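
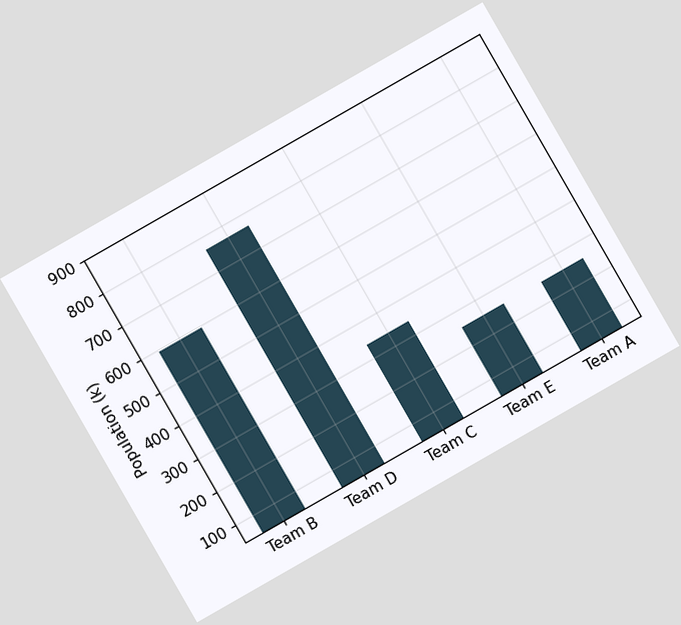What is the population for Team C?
The chart is tilted about 30° counter-clockwise. Reading along the chart's y-axis, the Team C bar reaches 340k.

340k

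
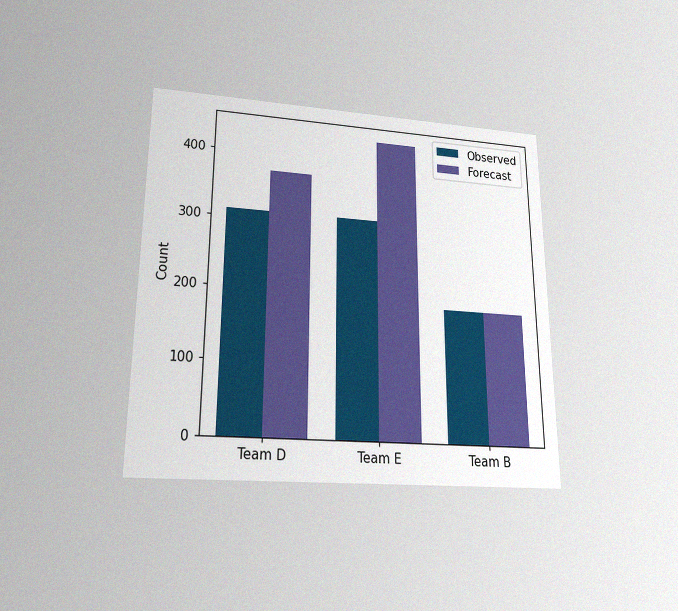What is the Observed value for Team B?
The chart is viewed slightly from below, with some photo noise. The Observed bar at Team B reaches 186 on the y-axis.

186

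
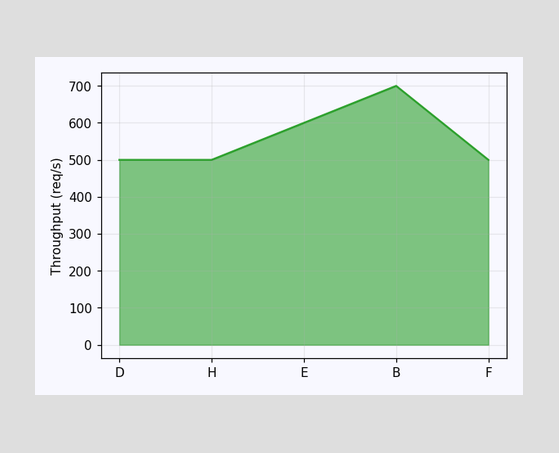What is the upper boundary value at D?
500req/s

At D the upper boundary is at 500req/s.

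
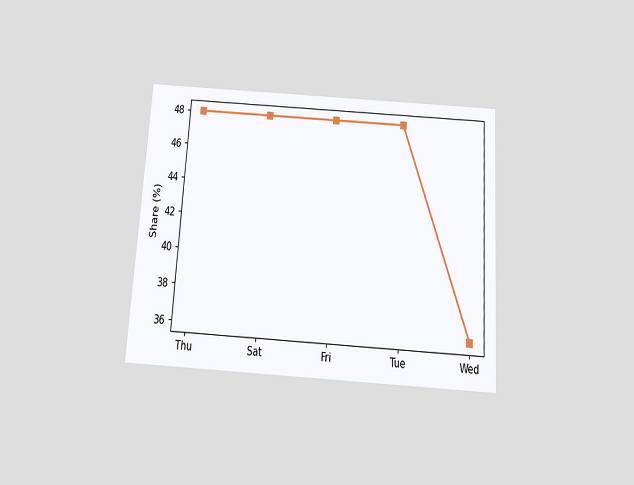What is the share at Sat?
The chart is tilted about 4° clockwise and viewed slightly from below. At Sat, the line is at 48%.

48%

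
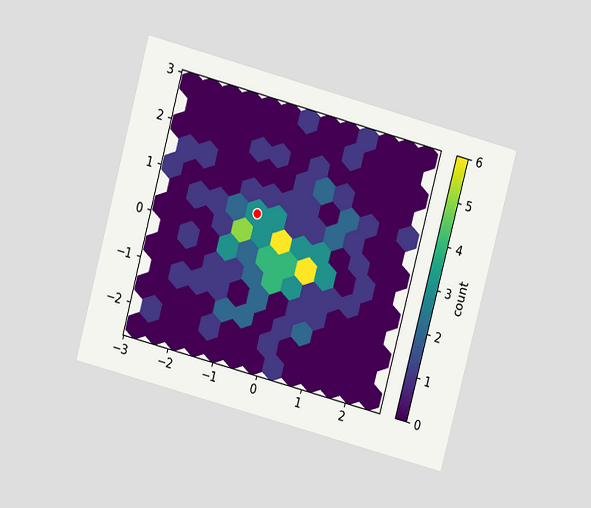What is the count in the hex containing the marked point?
3

The chart is tilted about 15° clockwise and viewed at a slight angle. The marked hex reads 3 on the colorbar.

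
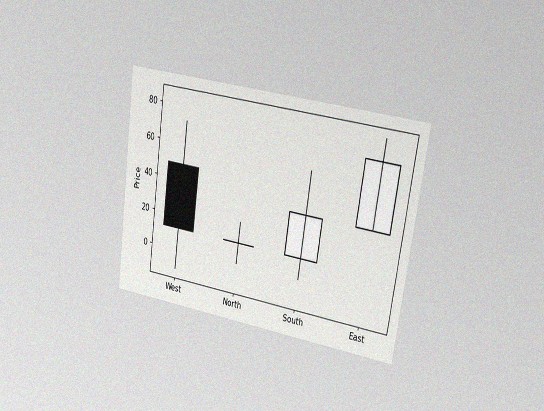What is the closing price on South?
The chart is tilted about 8° clockwise and viewed slightly from the right, with some photo noise. The South candle closes at 36.

36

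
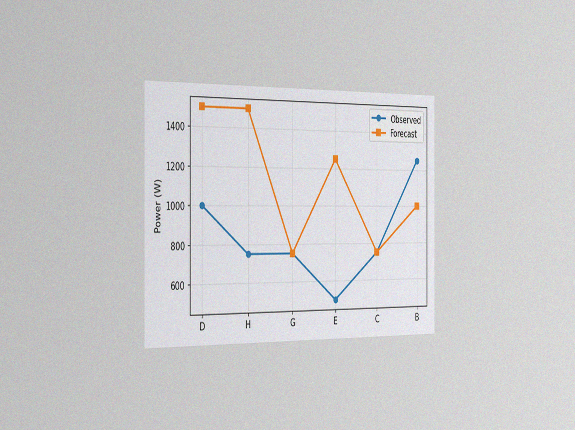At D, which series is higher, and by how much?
Forecast, by 500W

The chart is viewed slightly from the left, with some photo noise. At D, Forecast sits above the other line by 500W.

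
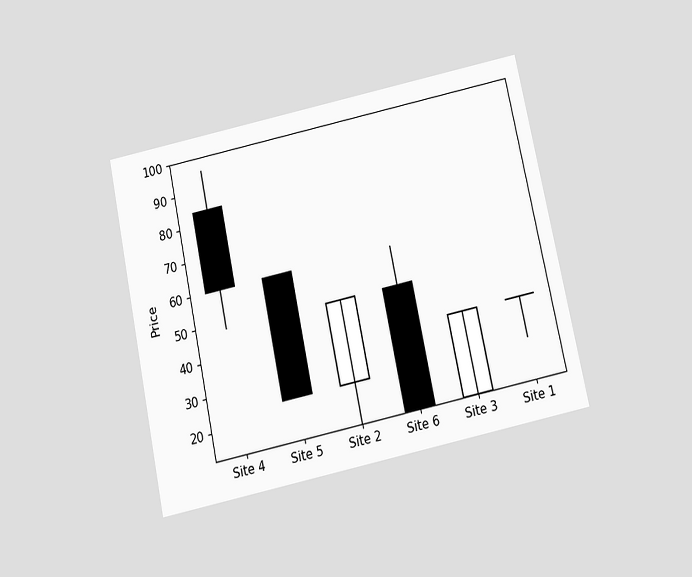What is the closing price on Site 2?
48

The chart is tilted about 12° counter-clockwise and viewed slightly from below. The Site 2 candle closes at 48.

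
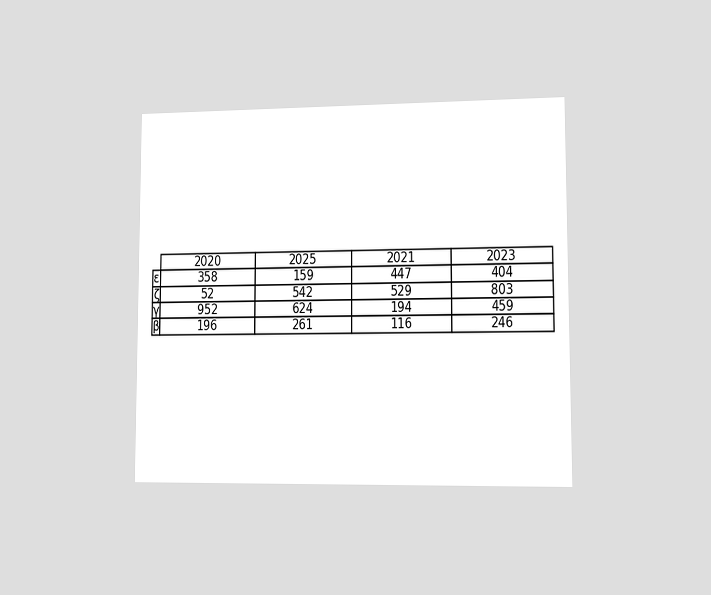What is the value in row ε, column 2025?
159

The chart is viewed slightly from the right. The (ε, 2025) cell reads 159.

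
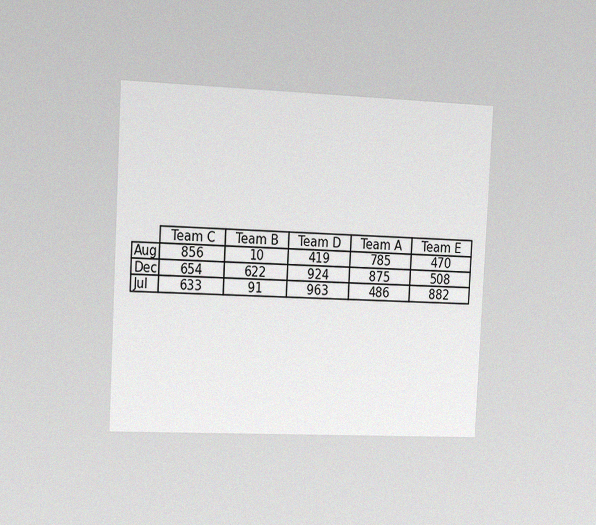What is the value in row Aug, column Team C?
The chart is tilted about 3° clockwise and viewed slightly from the left, with some photo noise. The (Aug, Team C) cell reads 856.

856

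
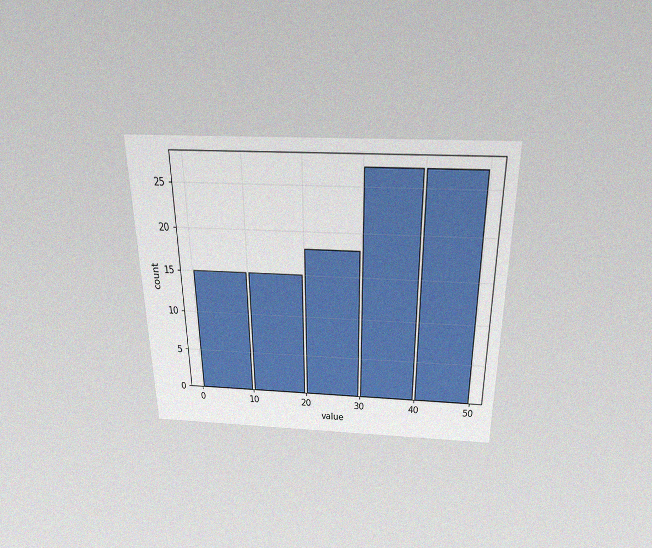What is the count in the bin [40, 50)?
27

The chart is viewed slightly from above, with some photo noise. The [40, 50) bin has height 27.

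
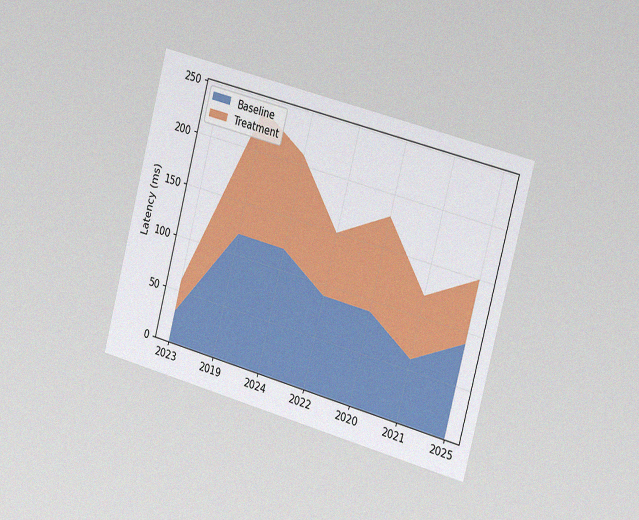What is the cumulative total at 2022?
The chart is tilted about 15° clockwise and viewed slightly from the right, with some photo noise. The stacked total at 2022 reaches 150ms.

150ms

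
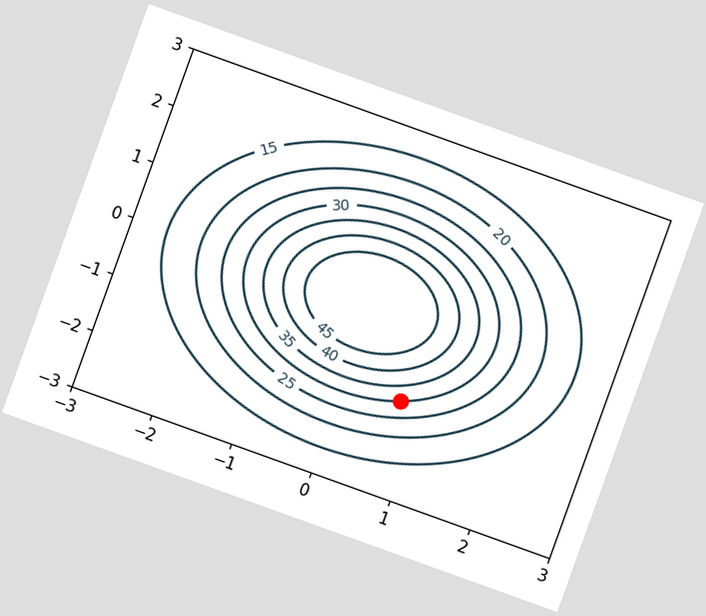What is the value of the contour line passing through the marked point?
The chart is tilted about 20° clockwise. The marked point sits on the contour labelled 30.

30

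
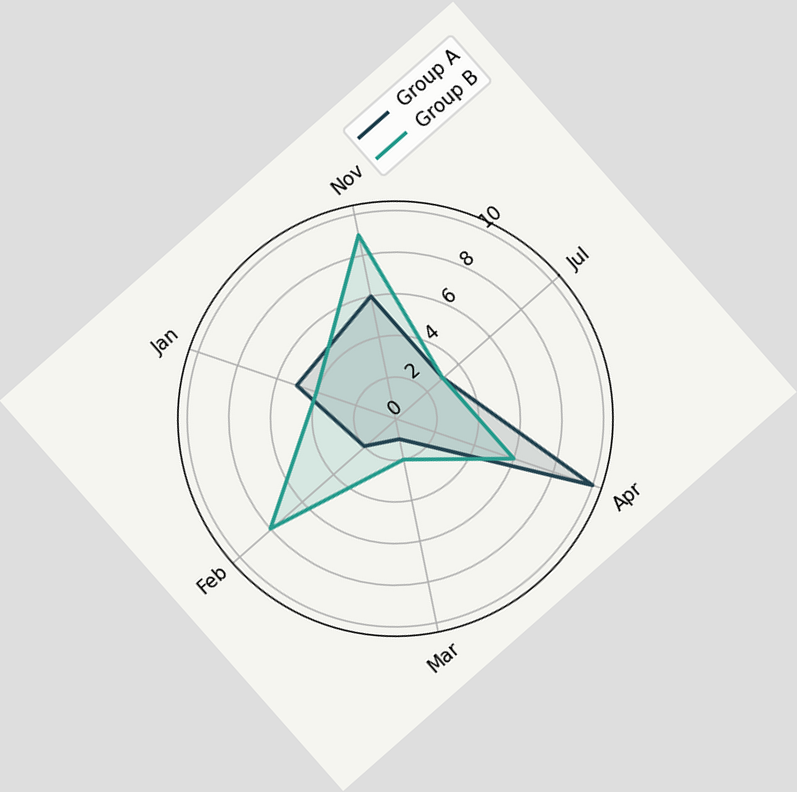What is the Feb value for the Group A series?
2

The chart is tilted about 41° counter-clockwise. On the Feb axis, Group A reaches 2.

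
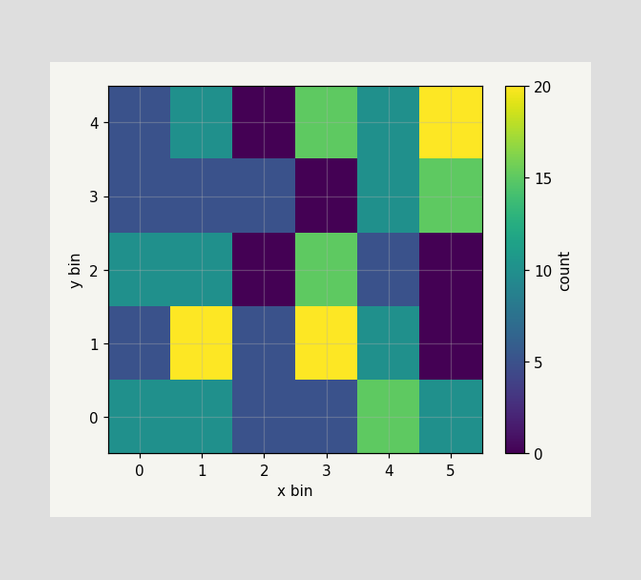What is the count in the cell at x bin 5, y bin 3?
Matching the cell (5, 3) against the colorbar gives 15.

15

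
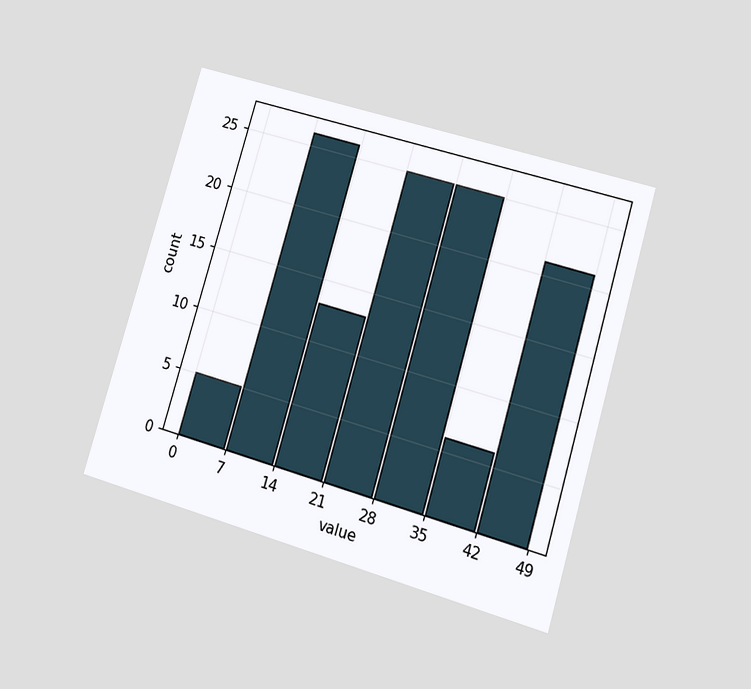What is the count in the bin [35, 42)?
6

The chart is tilted about 16° clockwise and viewed at a slight angle. The [35, 42) bin has height 6.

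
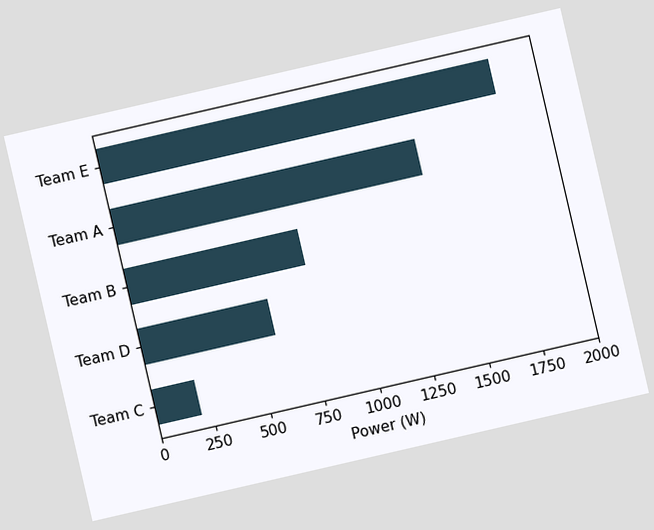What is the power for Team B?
The chart is tilted about 13° counter-clockwise. Reading along the chart's x-axis, the Team B bar reaches 800W.

800W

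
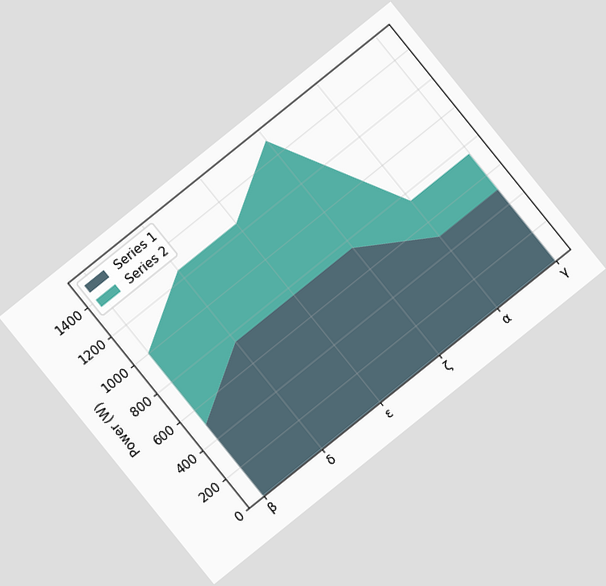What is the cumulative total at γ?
The chart is tilted about 39° counter-clockwise. The stacked total at γ reaches 750W.

750W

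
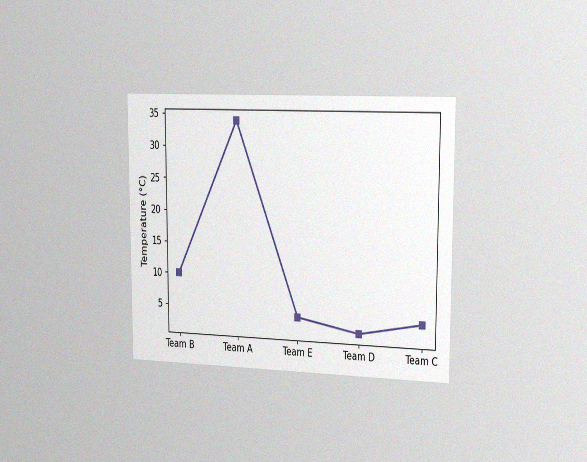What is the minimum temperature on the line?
2°C

The chart is viewed slightly from the right, with some photo noise. The lowest point is at Team D, and reading across to the y-axis gives 2°C.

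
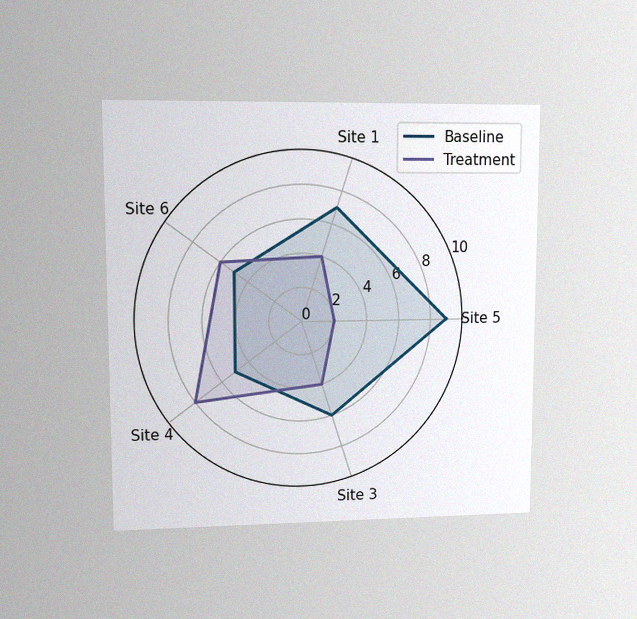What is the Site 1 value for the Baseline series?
The chart is viewed at a slight angle, with some photo noise. On the Site 1 axis, Baseline reaches 7.

7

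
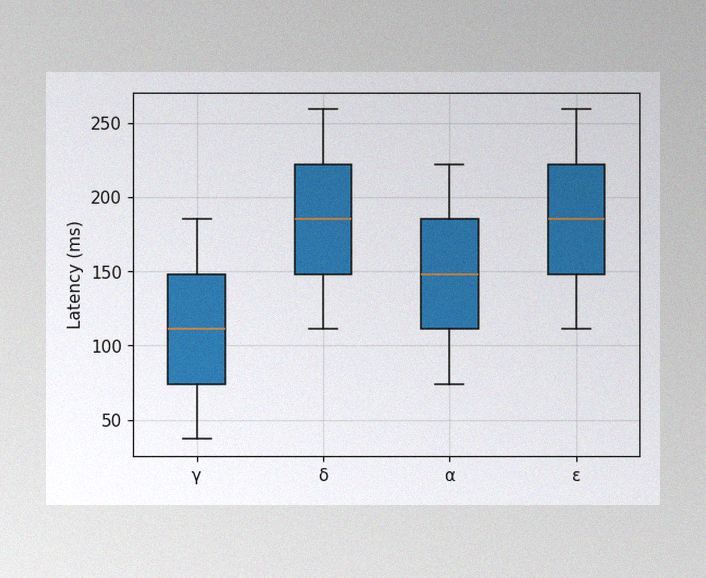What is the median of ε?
The image has some photo noise and uneven lighting. The median line in the ε box sits at 185ms.

185ms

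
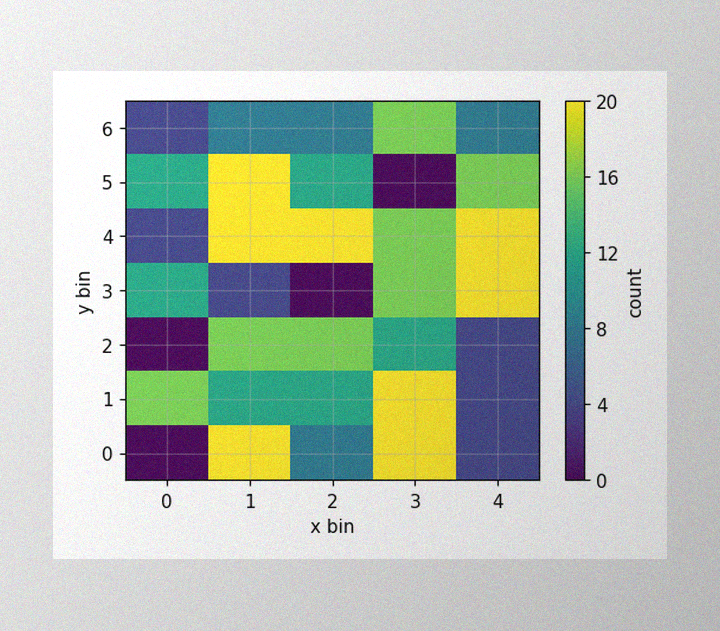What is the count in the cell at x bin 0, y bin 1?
16

The image has some photo noise and uneven lighting. Matching the cell (0, 1) against the colorbar gives 16.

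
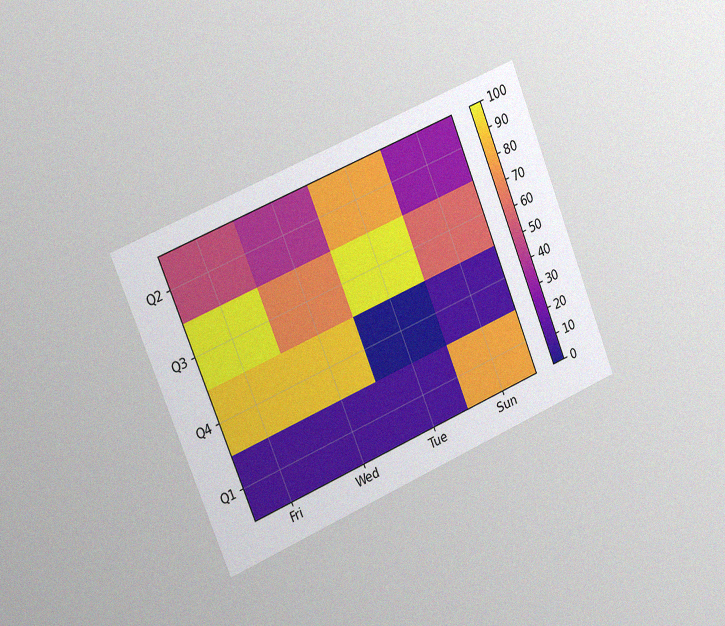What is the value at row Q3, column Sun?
The chart is tilted about 22° counter-clockwise and viewed slightly from the left, with some photo noise. Matching cell (Q3, Sun) against the colorbar gives 60.

60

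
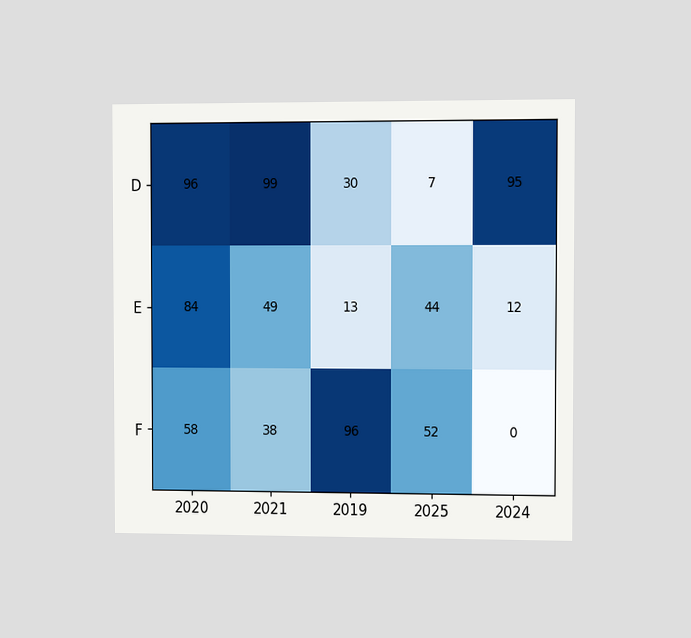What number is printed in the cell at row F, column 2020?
The chart is viewed slightly from the right. The (F, 2020) cell reads 58.

58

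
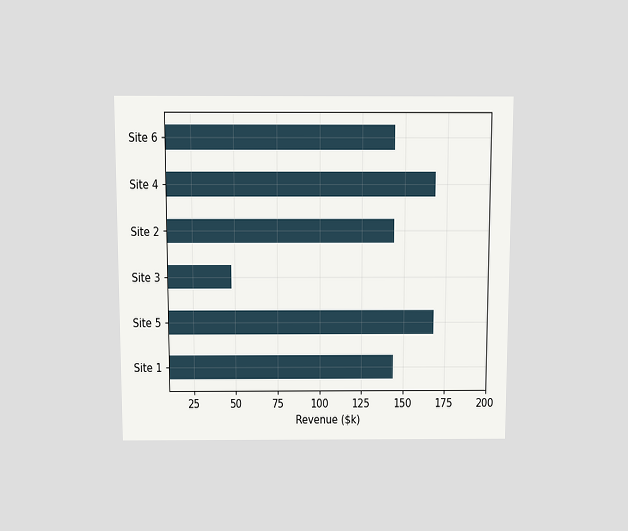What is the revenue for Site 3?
The chart is viewed slightly from above. Reading along the chart's x-axis, the Site 3 bar reaches $48k.

$48k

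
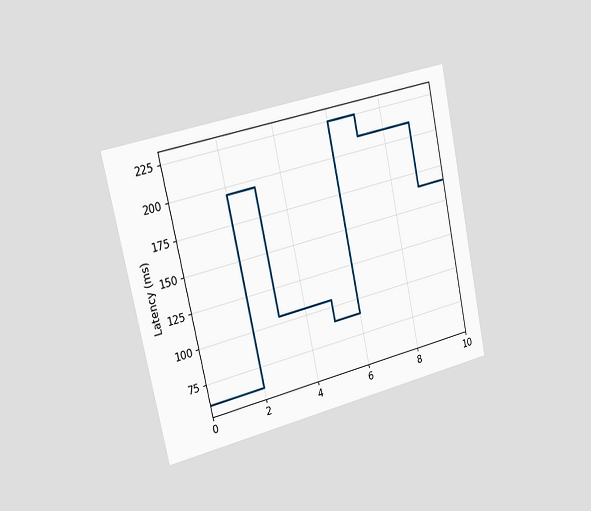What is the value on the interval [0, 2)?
The chart is tilted about 12° counter-clockwise and viewed slightly from the left. On [0, 2) the step sits at 60ms.

60ms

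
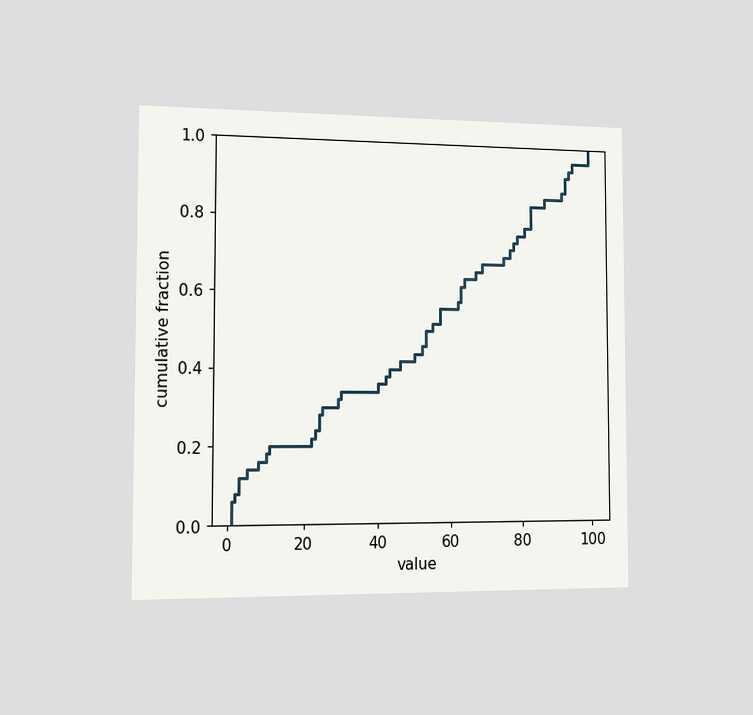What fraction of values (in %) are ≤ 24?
The chart is viewed slightly from the left. At x=24 the ECDF step is at 28%.

28%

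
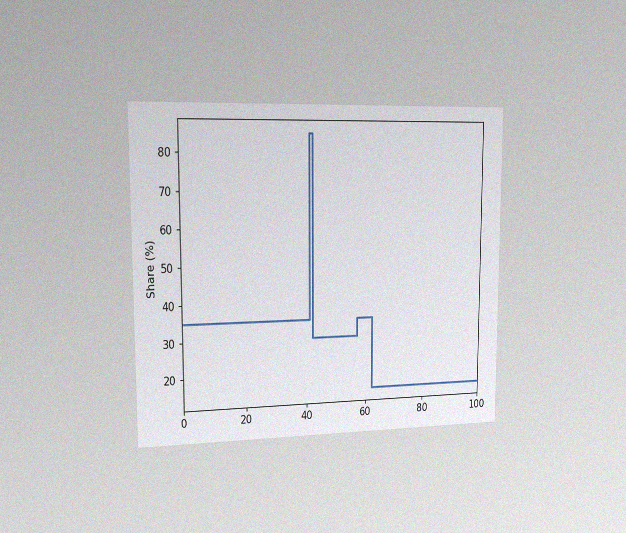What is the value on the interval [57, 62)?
The chart is viewed slightly from the left, with some photo noise. On [57, 62) the step sits at 35%.

35%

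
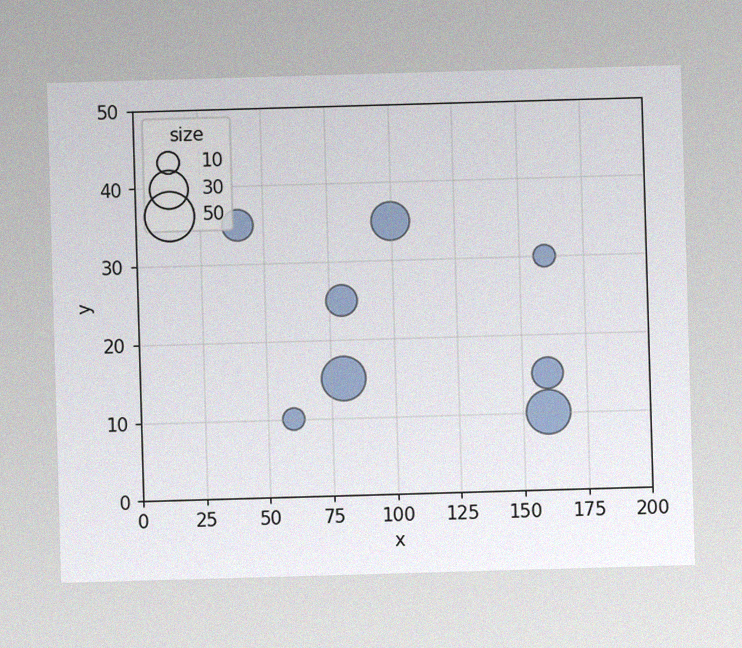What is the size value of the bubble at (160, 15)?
The image has some photo noise and uneven lighting. Matching the bubble at (160, 15) against the size legend gives 20.

20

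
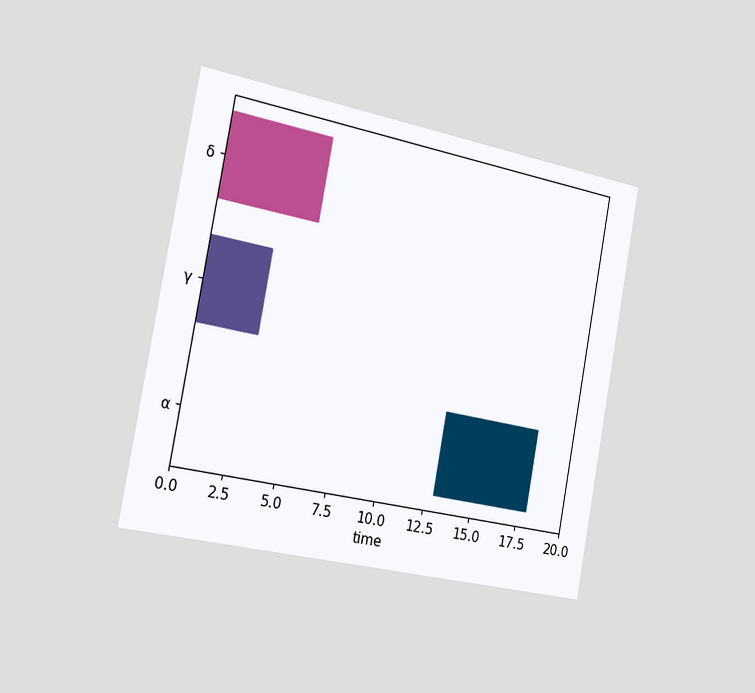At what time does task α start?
The chart is tilted about 11° clockwise and viewed slightly from the left. The α bar begins at t=13.

13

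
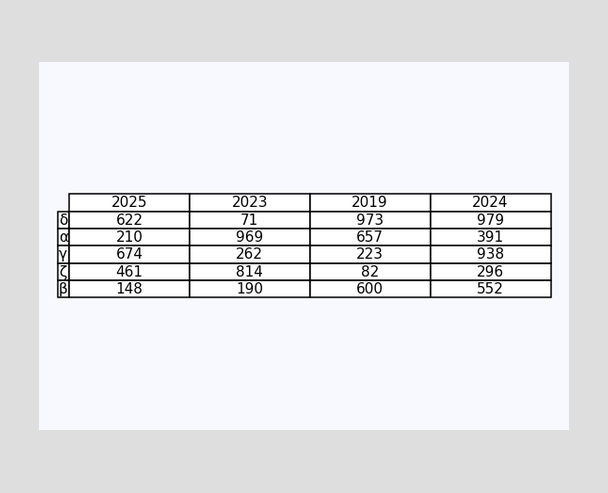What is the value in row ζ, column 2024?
296

The (ζ, 2024) cell reads 296.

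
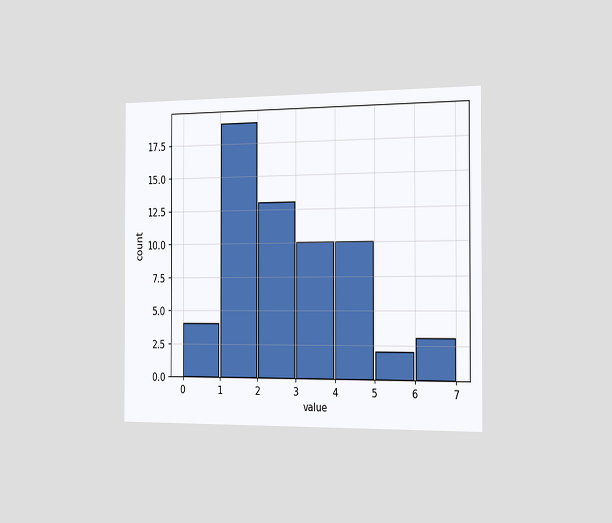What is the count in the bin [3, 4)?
The chart is viewed slightly from the right. The [3, 4) bin has height 10.

10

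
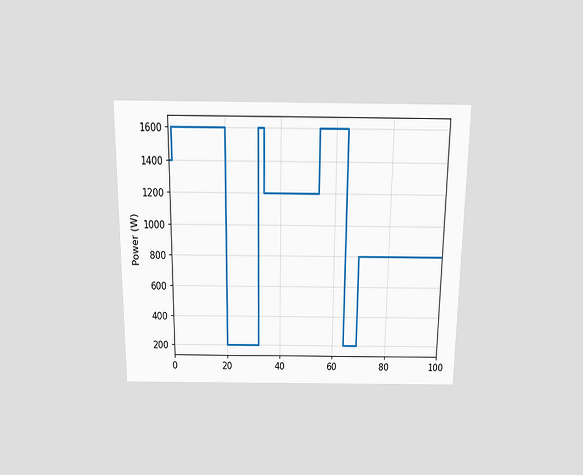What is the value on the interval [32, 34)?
1600W

The chart is viewed slightly from above. On [32, 34) the step sits at 1600W.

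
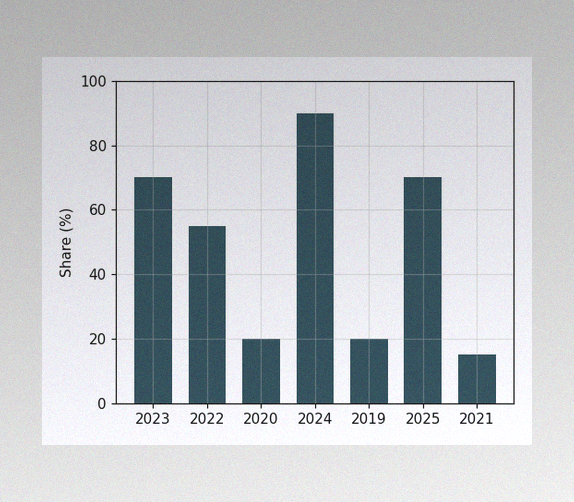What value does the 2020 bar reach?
20%

The image has some photo noise and uneven lighting. Reading along the chart's y-axis, the 2020 bar reaches 20%.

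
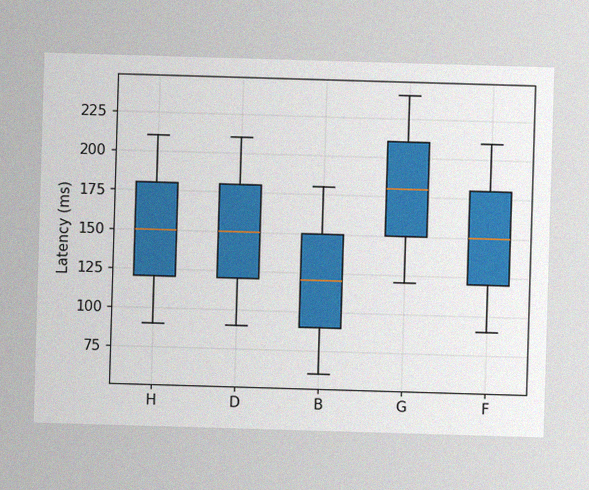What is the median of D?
The image has some photo noise and uneven lighting. The median line in the D box sits at 150ms.

150ms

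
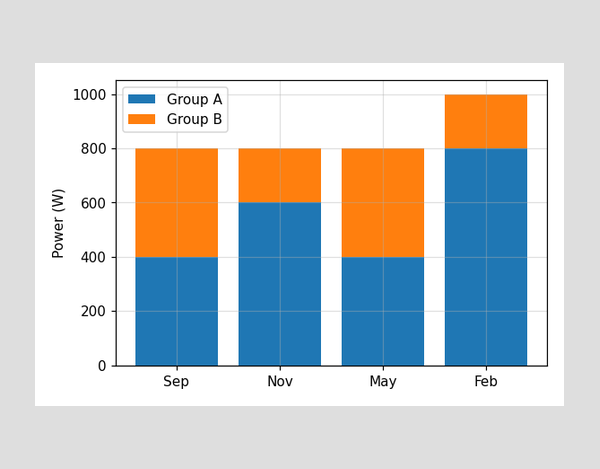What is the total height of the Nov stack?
The Nov stack's top reaches 800W on the y-axis.

800W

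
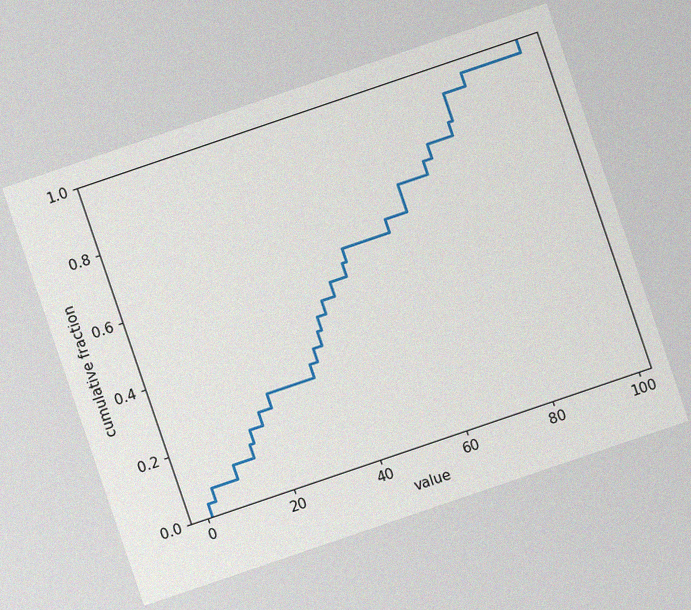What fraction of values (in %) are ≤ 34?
36%

The chart is tilted about 19° counter-clockwise, with some photo noise. At x=34 the ECDF step is at 36%.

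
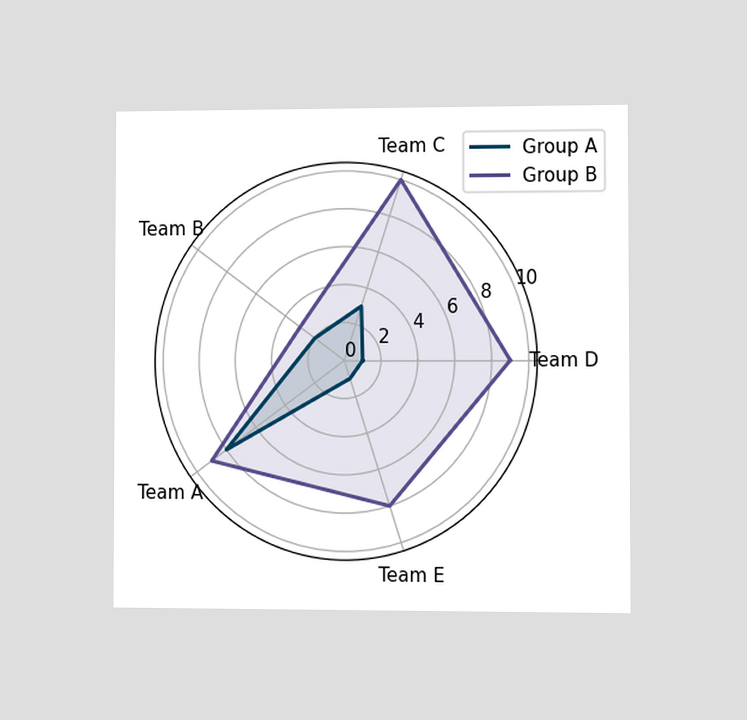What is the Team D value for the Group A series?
1

The chart is viewed at a slight angle. On the Team D axis, Group A reaches 1.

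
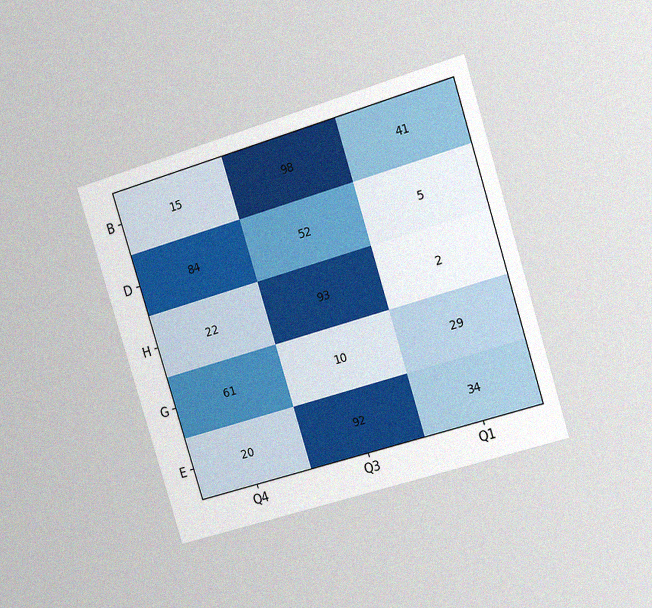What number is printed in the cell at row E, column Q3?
92

The chart is tilted about 17° counter-clockwise and viewed slightly from the right, with some photo noise. The (E, Q3) cell reads 92.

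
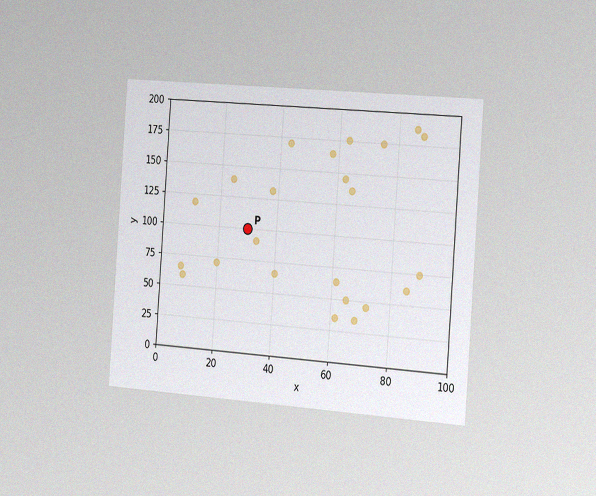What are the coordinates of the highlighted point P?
(30, 100)

The chart is tilted about 4° clockwise and viewed slightly from the right, with some photo noise. Following the gridlines from P to each axis, P sits at (30, 100).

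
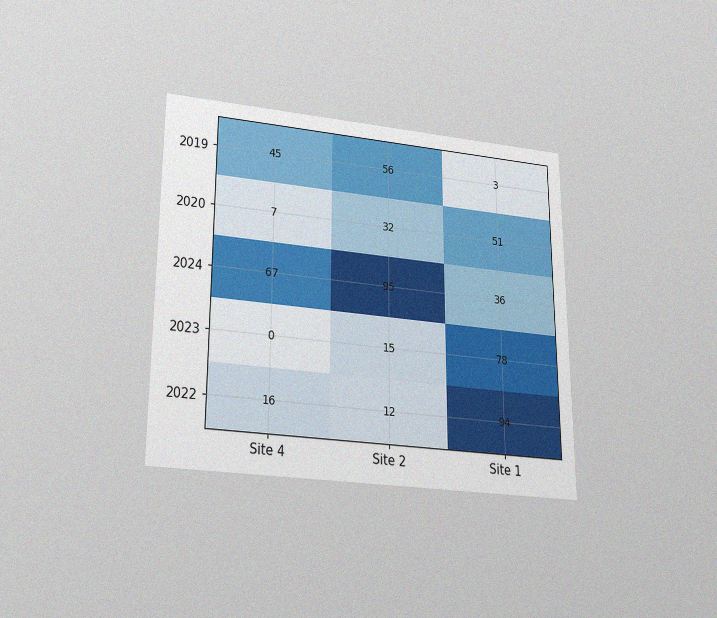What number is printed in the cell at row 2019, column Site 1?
3

The chart is viewed slightly from below, with some photo noise. The (2019, Site 1) cell reads 3.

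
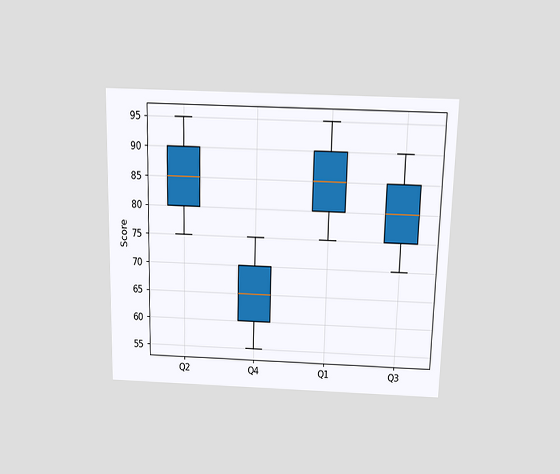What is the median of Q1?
The chart is viewed slightly from above. The median line in the Q1 box sits at 85.

85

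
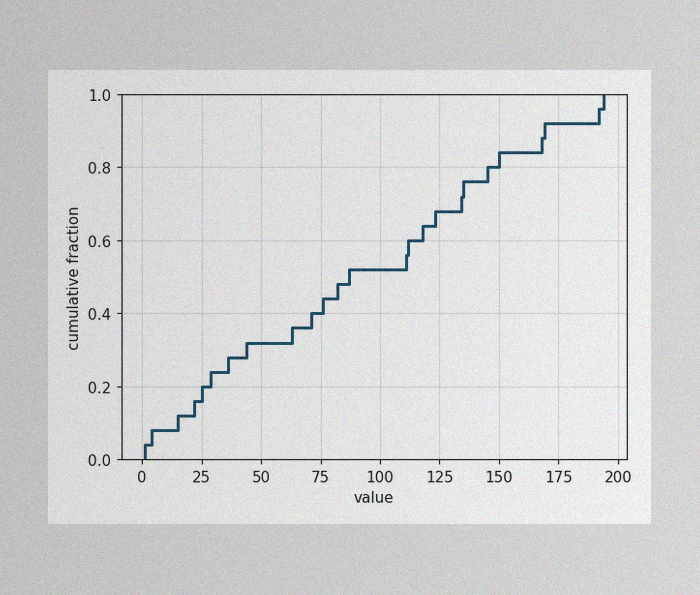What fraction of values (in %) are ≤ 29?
24%

The image has some photo noise and uneven lighting. At x=29 the ECDF step is at 24%.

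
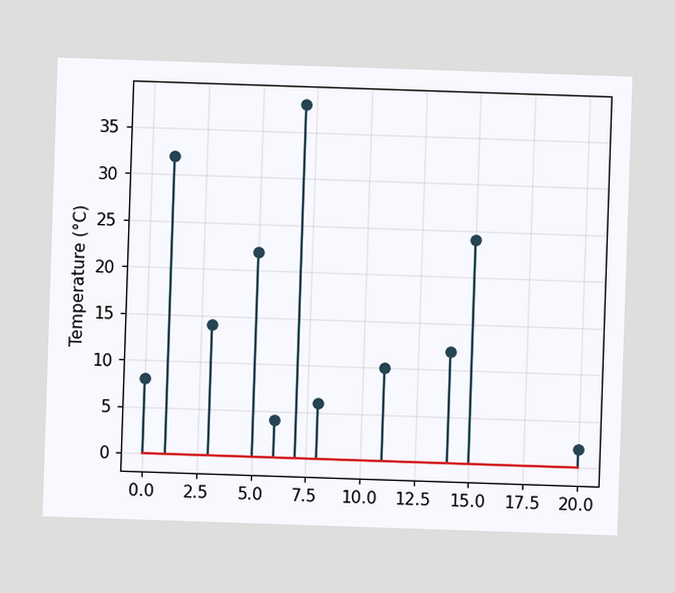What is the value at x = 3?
14°C

The stem at x=3 reaches 14°C.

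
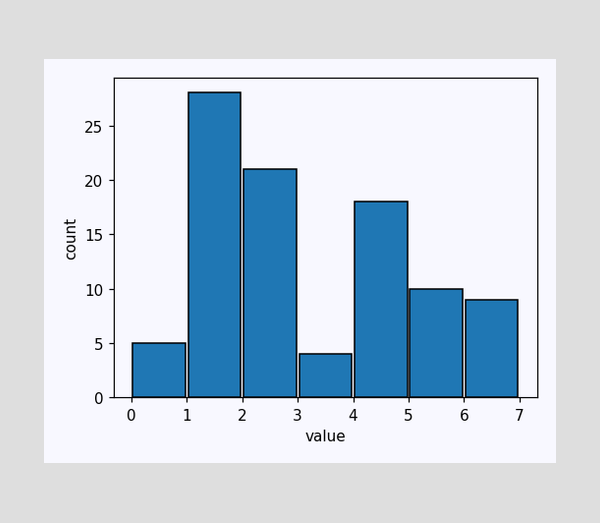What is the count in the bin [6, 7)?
The [6, 7) bin has height 9.

9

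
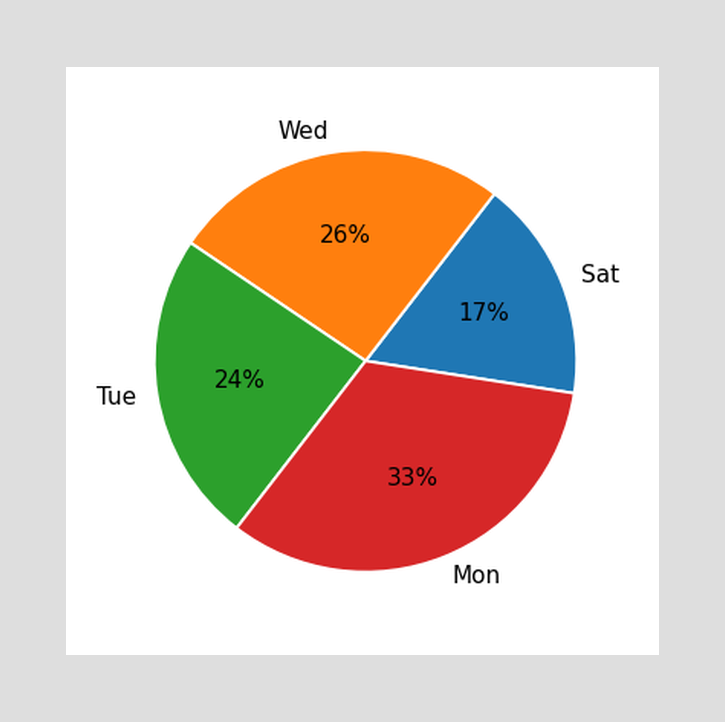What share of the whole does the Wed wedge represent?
26%

The Wed slice takes up 26% of the pie.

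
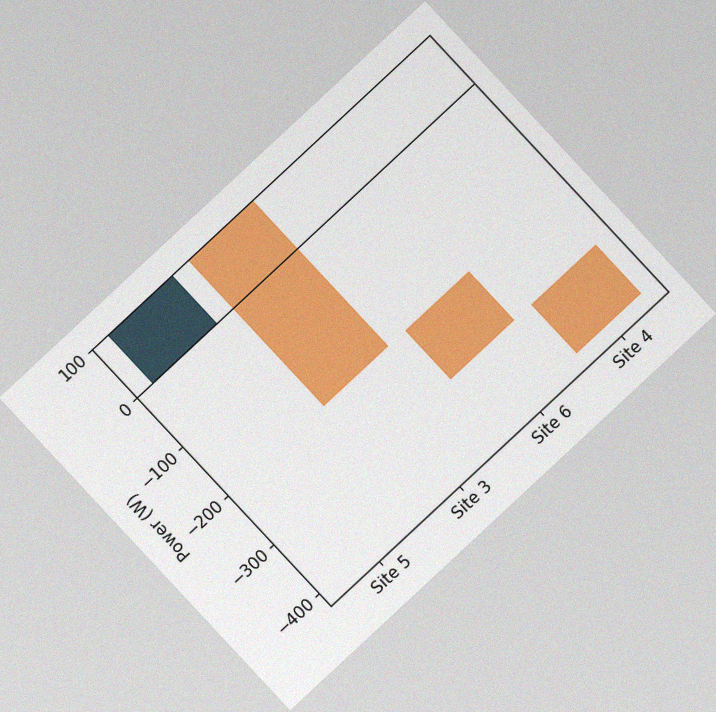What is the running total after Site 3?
The chart is tilted about 43° counter-clockwise, with some photo noise. After Site 3 the running total reaches -200W.

-200W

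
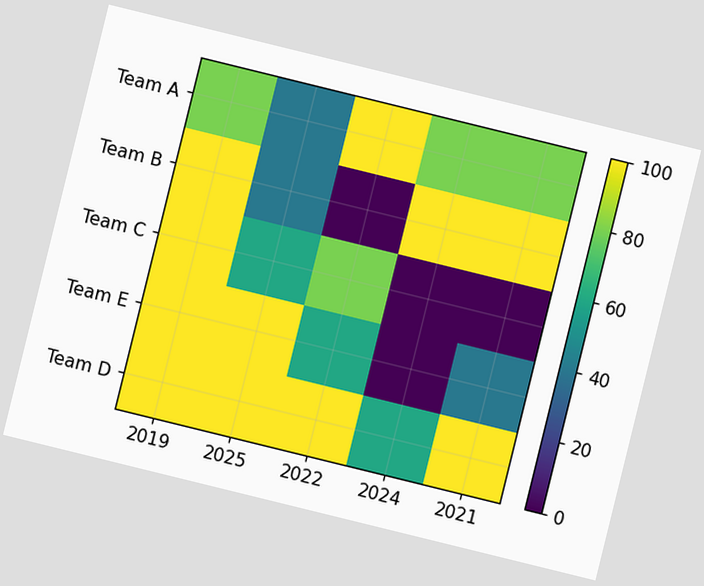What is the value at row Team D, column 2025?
The chart is tilted about 14° clockwise. Matching cell (Team D, 2025) against the colorbar gives 100.

100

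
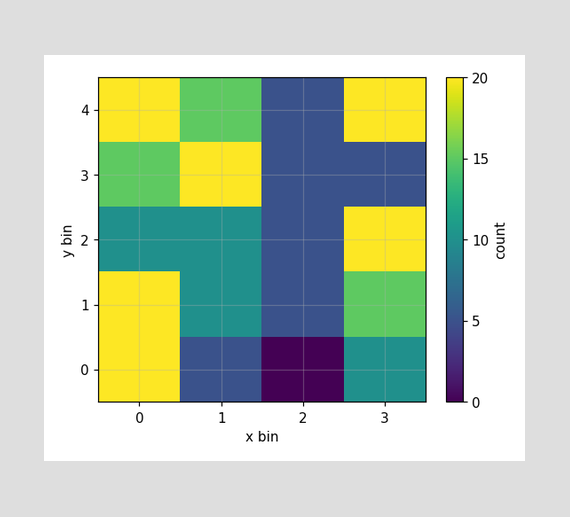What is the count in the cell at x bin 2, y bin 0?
0

Matching the cell (2, 0) against the colorbar gives 0.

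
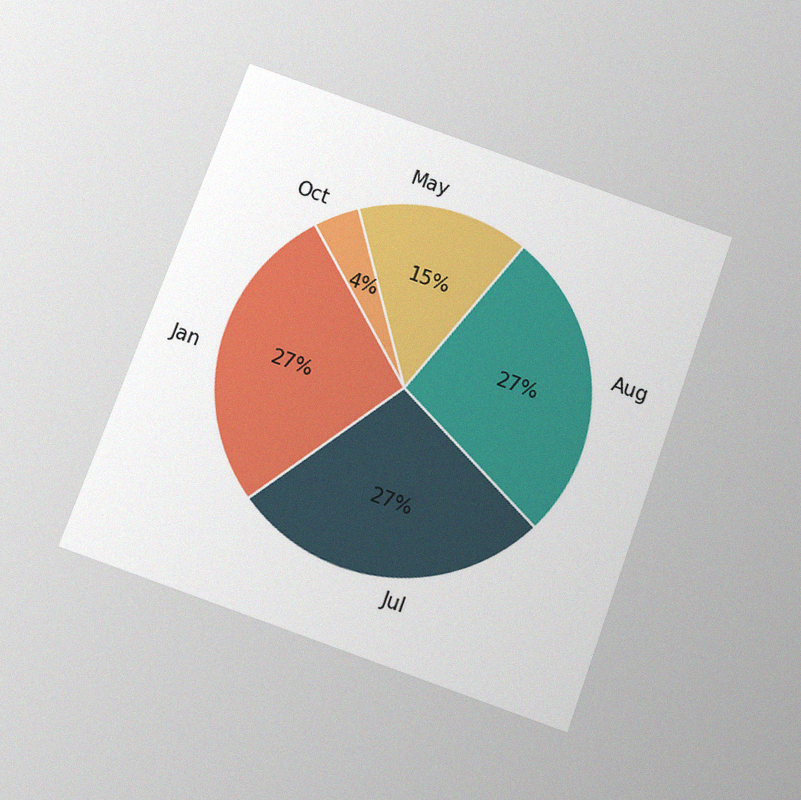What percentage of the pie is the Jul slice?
The chart is tilted about 20° clockwise and viewed slightly from below, with some photo noise. The Jul slice takes up 27% of the pie.

27%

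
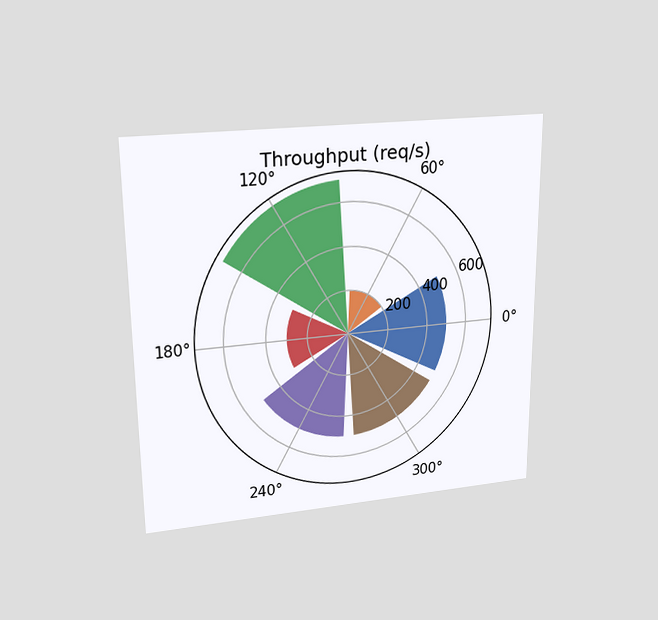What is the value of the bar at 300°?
500req/s

The chart is viewed slightly from above. The bar at 300° reaches 500req/s on the radial axis.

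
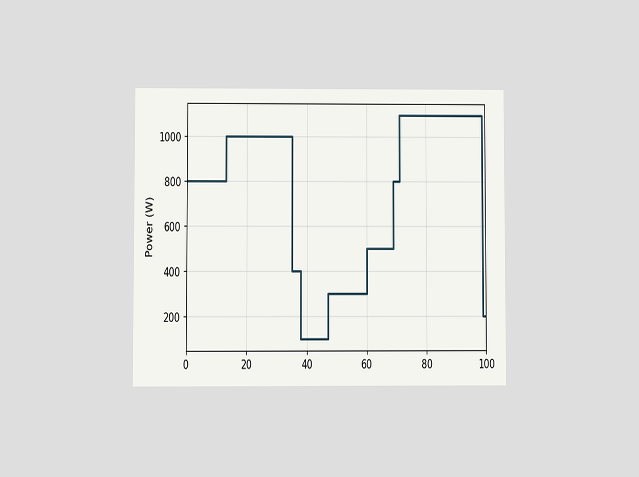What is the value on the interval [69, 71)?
800W

The chart is viewed at a slight angle. On [69, 71) the step sits at 800W.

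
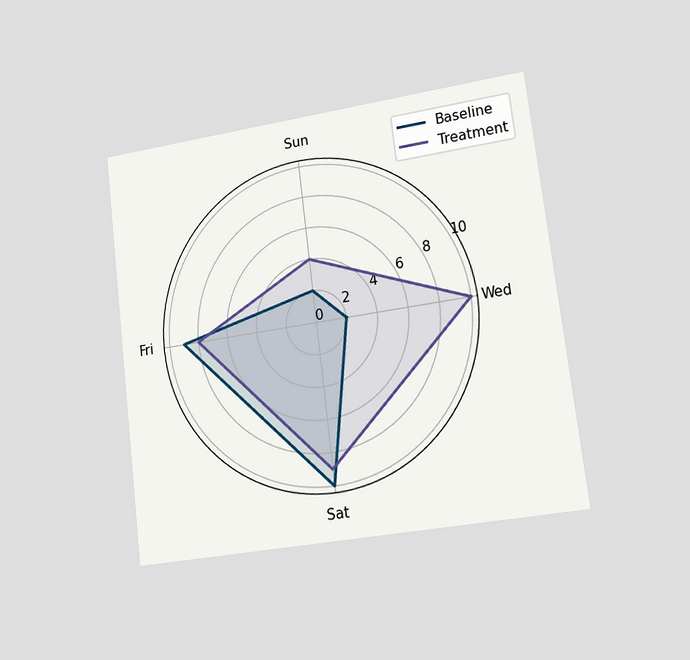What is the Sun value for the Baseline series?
2

The chart is tilted about 7° counter-clockwise and viewed slightly from the right. On the Sun axis, Baseline reaches 2.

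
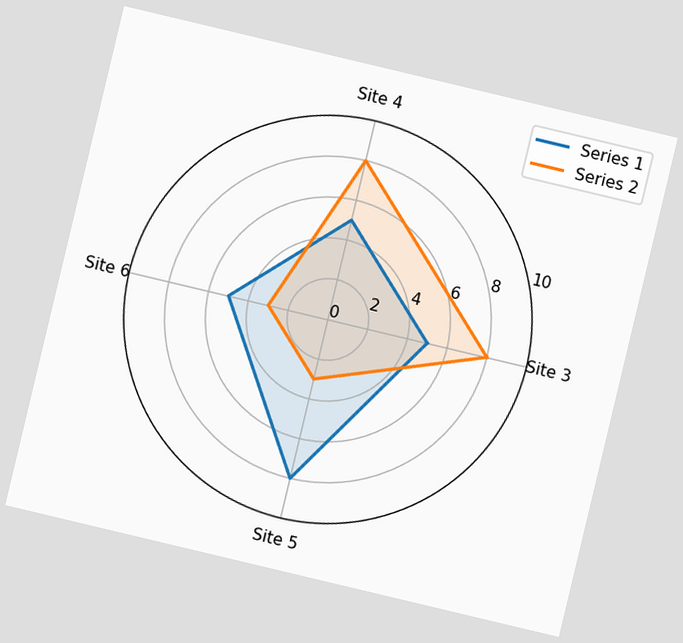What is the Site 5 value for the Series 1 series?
The chart is tilted about 13° clockwise. On the Site 5 axis, Series 1 reaches 8.

8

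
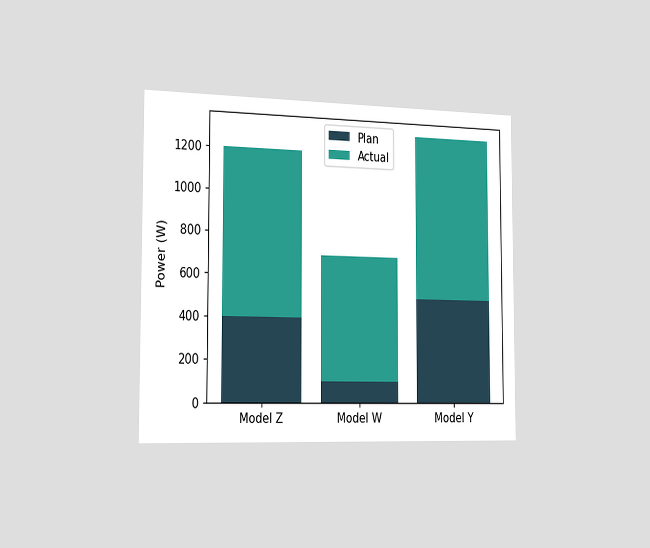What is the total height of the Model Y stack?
1300W

The chart is viewed slightly from the left. The Model Y stack's top reaches 1300W on the y-axis.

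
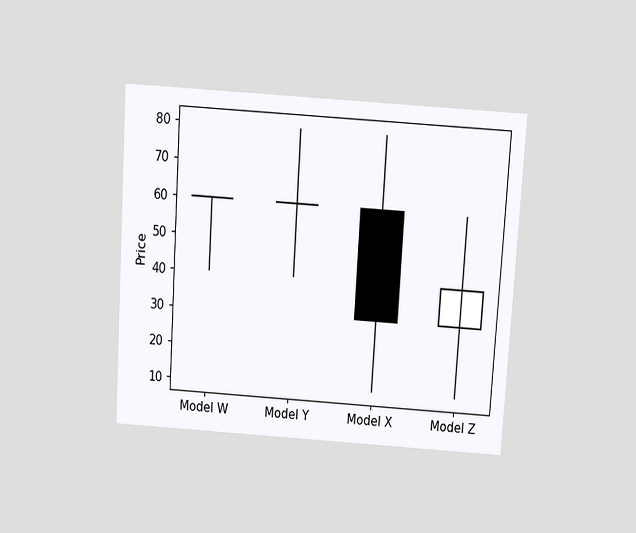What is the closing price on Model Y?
60

The chart is tilted about 4° clockwise and viewed slightly from above. The Model Y candle closes at 60.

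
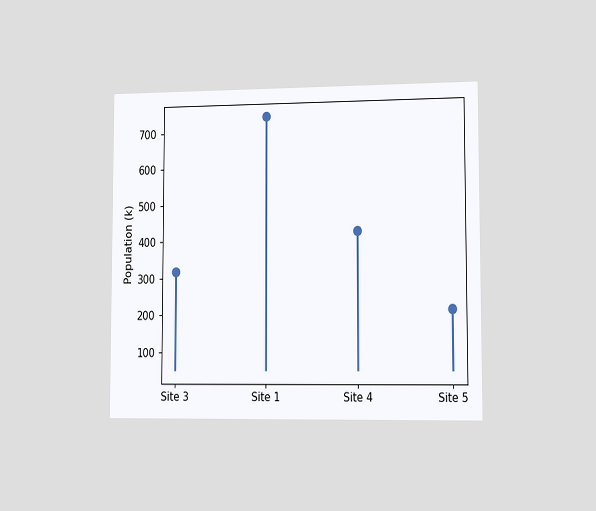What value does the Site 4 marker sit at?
424k

The chart is viewed slightly from the right. The Site 4 marker sits at 424k.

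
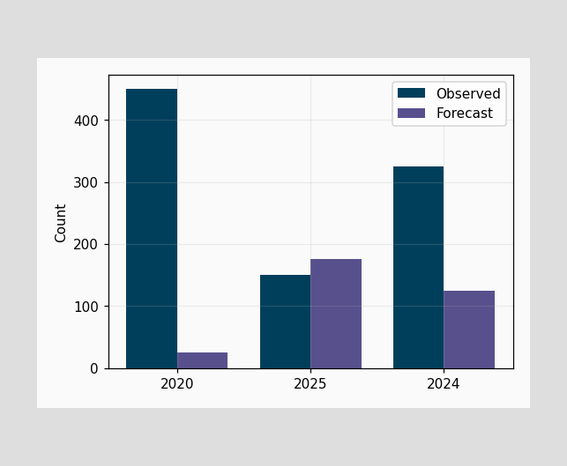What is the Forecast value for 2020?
The Forecast bar at 2020 reaches 25 on the y-axis.

25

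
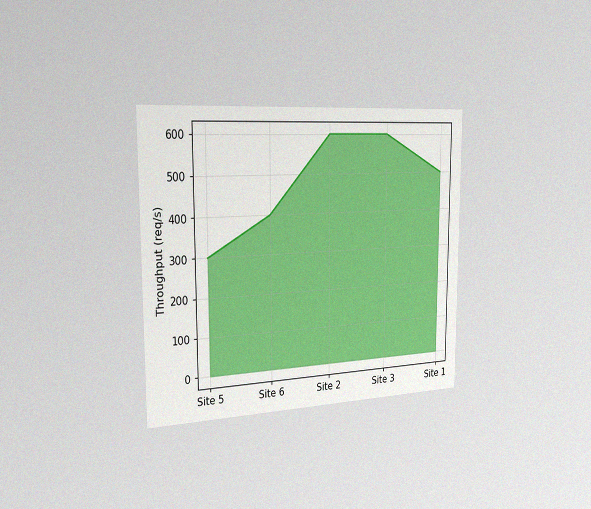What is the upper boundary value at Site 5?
The chart is viewed slightly from the left, with some photo noise. At Site 5 the upper boundary is at 300req/s.

300req/s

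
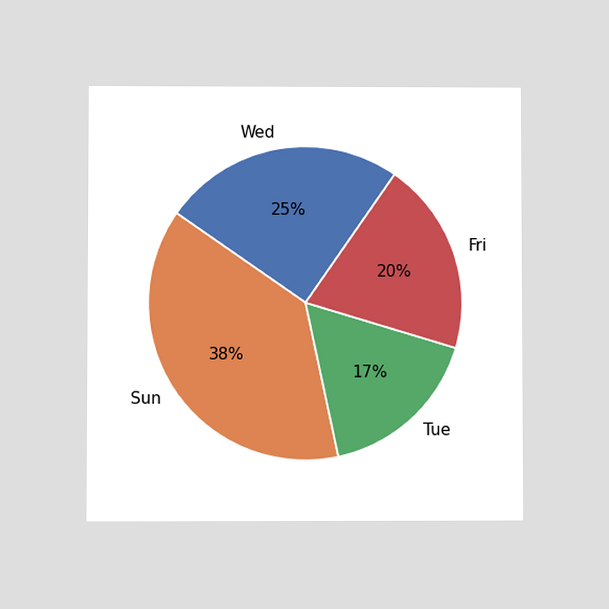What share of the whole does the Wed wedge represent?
25%

The chart is viewed at a slight angle. The Wed slice takes up 25% of the pie.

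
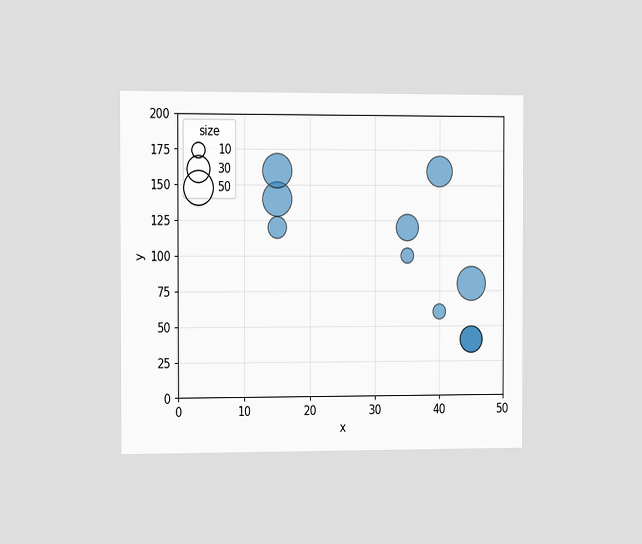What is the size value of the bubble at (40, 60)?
10

The chart is viewed slightly from the left. Matching the bubble at (40, 60) against the size legend gives 10.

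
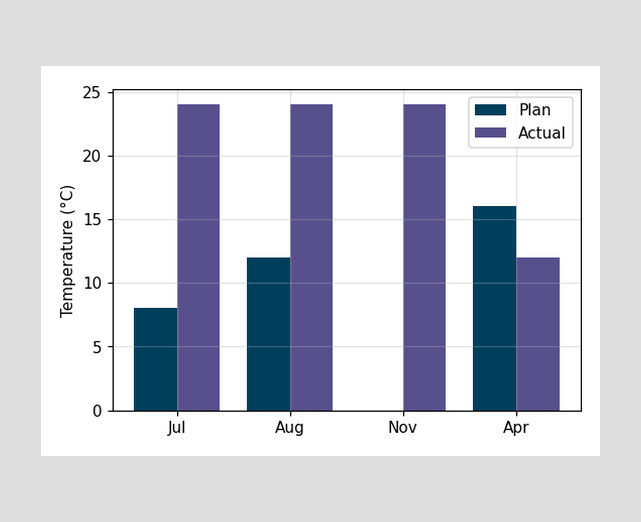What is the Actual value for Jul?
The Actual bar at Jul reaches 24°C on the y-axis.

24°C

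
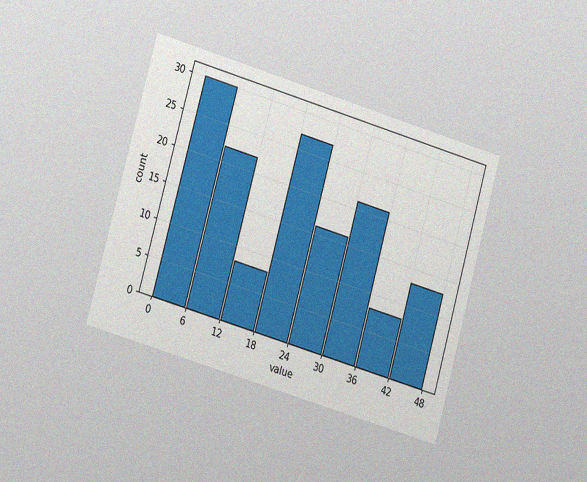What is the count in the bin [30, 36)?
21

The chart is tilted about 16° clockwise and viewed at a slight angle, with some photo noise. The [30, 36) bin has height 21.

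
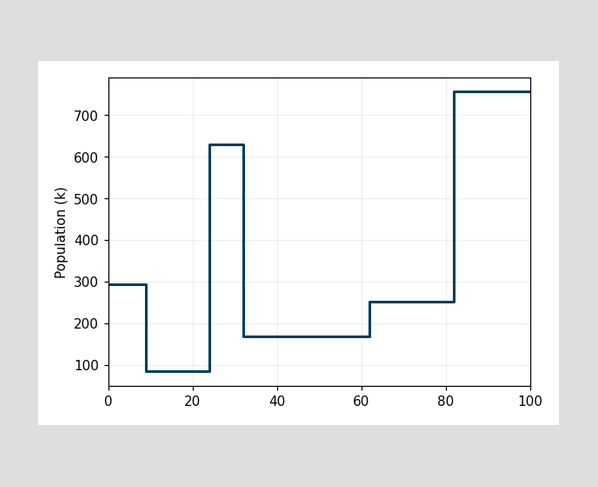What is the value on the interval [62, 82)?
On [62, 82) the step sits at 252k.

252k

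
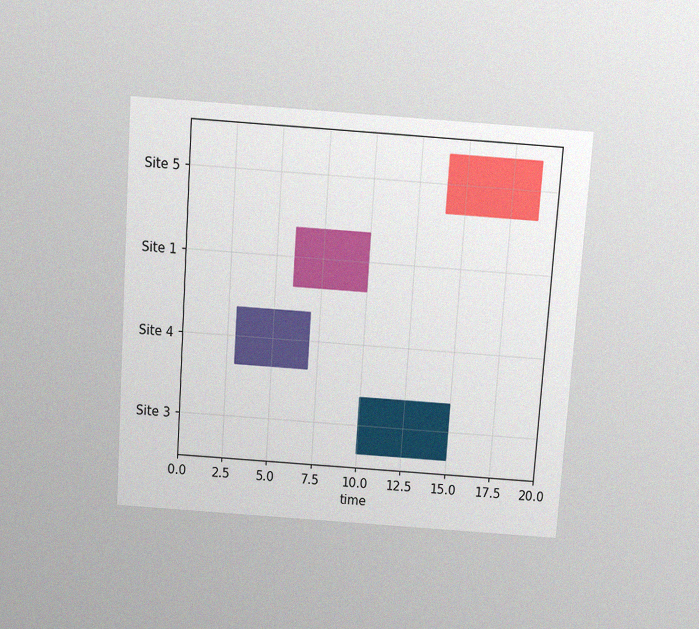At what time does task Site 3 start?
The chart is tilted about 4° clockwise and viewed slightly from above, with some photo noise. The Site 3 bar begins at t=10.

10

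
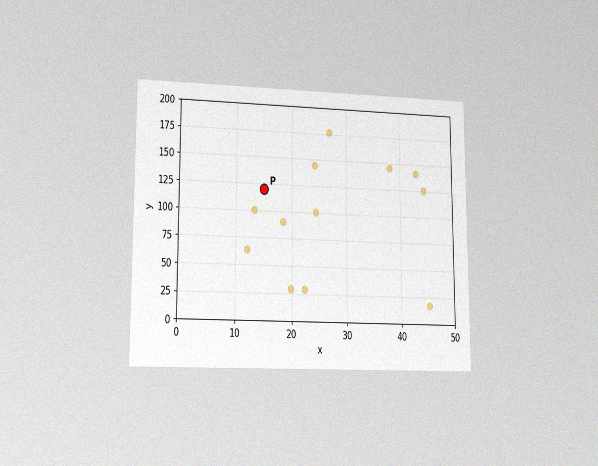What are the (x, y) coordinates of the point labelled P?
(15, 120)

The chart is viewed at a slight angle, with some photo noise. Following the gridlines from P to each axis, P sits at (15, 120).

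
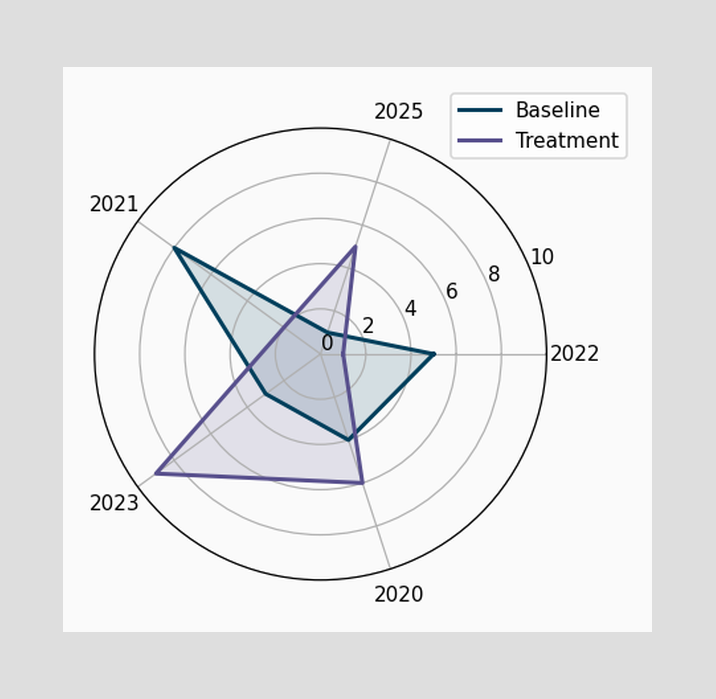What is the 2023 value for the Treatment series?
9

On the 2023 axis, Treatment reaches 9.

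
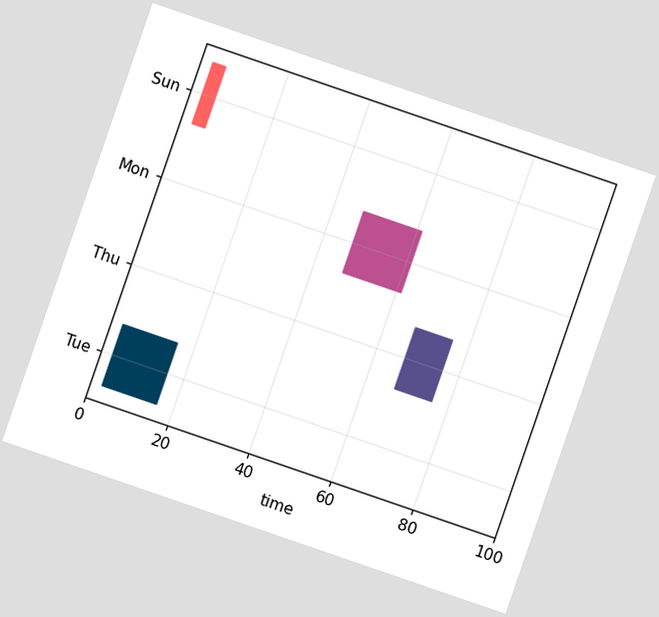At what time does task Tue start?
3

The chart is tilted about 19° clockwise. The Tue bar begins at t=3.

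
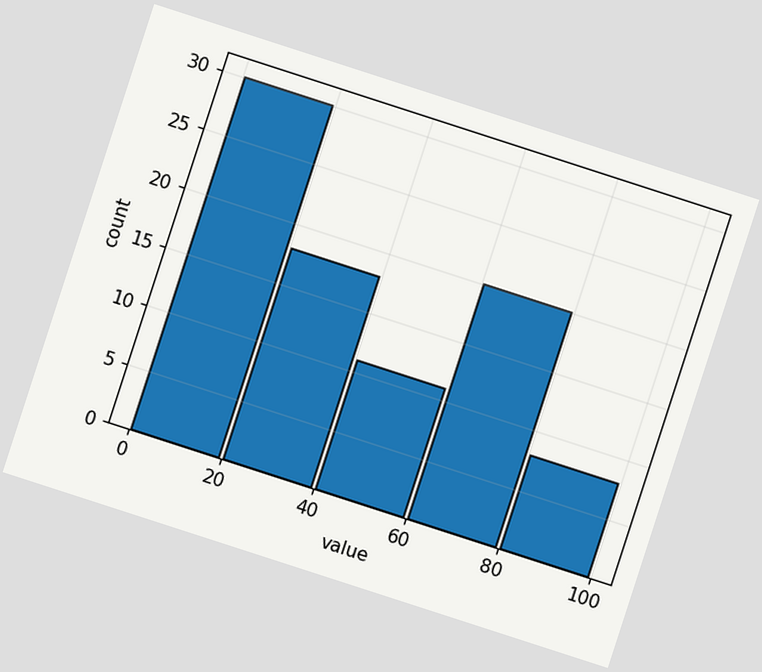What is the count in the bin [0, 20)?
30

The chart is tilted about 18° clockwise. The [0, 20) bin has height 30.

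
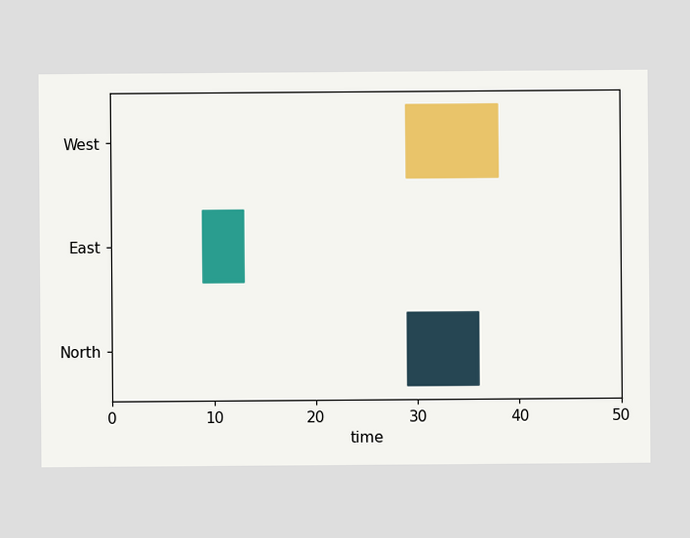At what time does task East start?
The East bar begins at t=9.

9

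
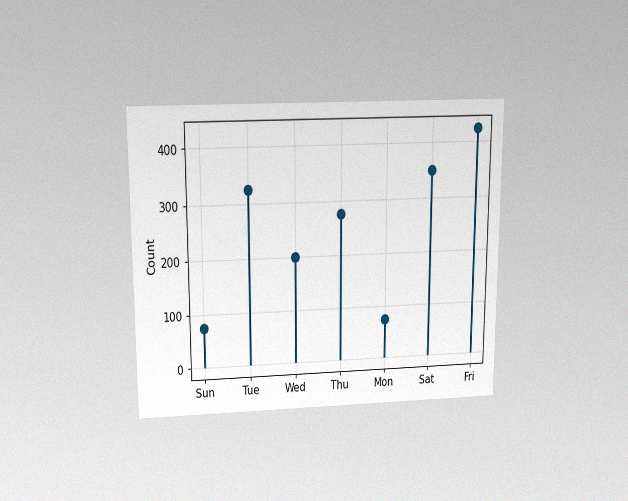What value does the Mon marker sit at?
The chart is viewed slightly from above, with some photo noise. The Mon marker sits at 75.

75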